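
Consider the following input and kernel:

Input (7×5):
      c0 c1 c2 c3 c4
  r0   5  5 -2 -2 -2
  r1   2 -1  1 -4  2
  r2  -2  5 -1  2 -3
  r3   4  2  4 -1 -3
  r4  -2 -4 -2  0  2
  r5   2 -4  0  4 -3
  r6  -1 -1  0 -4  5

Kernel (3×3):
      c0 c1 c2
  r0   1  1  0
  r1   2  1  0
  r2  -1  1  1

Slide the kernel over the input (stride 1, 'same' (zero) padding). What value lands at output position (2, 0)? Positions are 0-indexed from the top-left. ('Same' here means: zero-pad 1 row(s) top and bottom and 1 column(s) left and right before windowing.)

6

The receptive field on the zero-padded input at this output position is [0 2 -1 / 0 -2 5 / 0 4 2]. Elementwise product with the kernel and sum: 0·1 + 2·1 + 0·2 + -2·1 + 0·-1 + 4·1 + 2·1.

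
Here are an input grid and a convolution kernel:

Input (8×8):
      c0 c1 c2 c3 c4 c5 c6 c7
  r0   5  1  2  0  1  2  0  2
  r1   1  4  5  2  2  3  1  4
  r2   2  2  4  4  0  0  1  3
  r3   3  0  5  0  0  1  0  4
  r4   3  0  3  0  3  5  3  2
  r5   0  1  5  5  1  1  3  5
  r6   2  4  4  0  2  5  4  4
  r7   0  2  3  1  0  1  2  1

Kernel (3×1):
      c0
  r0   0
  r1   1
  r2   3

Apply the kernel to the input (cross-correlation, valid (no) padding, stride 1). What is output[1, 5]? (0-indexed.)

3

The receptive field on the input at this output position is [3 / 0 / 1]. Elementwise product with the kernel and sum: 0·1 + 1·3.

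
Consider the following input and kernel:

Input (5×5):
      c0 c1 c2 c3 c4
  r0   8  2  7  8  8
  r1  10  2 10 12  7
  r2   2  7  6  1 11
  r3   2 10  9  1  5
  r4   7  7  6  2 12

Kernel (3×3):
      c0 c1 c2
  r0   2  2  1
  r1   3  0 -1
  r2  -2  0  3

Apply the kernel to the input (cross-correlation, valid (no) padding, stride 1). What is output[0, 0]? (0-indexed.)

The receptive field on the input at this output position is [8 2 7 / 10 2 10 / 2 7 6]. Elementwise product with the kernel and sum: 8·2 + 2·2 + 7·1 + 10·3 + 10·-1 + 2·-2 + 6·3.

61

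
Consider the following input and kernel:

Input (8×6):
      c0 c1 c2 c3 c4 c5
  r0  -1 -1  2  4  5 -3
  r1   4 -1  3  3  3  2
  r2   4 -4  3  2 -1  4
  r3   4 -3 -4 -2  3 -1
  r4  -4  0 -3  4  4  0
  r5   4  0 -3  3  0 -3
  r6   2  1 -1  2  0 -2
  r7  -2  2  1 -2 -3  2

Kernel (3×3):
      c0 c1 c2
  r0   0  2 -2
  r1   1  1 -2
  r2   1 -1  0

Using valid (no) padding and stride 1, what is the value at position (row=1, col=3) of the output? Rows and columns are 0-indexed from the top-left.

-10

The receptive field on the input at this output position is [3 3 2 / 2 -1 4 / -2 3 -1]. Elementwise product with the kernel and sum: 3·2 + 2·-2 + 2·1 + -1·1 + 4·-2 + -2·1 + 3·-1.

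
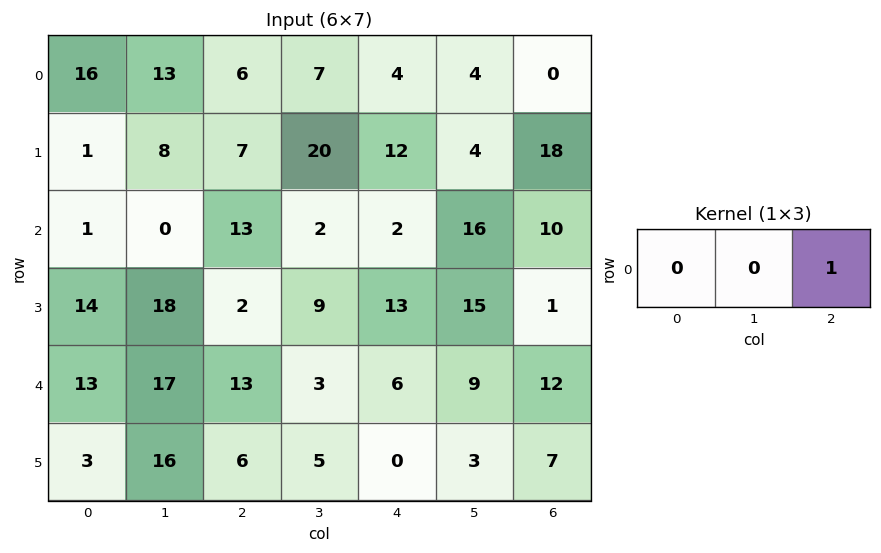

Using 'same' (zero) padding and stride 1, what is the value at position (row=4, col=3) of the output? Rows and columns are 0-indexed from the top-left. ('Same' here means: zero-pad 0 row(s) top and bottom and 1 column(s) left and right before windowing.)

The receptive field on the zero-padded input at this output position is [13 3 6]. Elementwise product with the kernel and sum: 6·1.

6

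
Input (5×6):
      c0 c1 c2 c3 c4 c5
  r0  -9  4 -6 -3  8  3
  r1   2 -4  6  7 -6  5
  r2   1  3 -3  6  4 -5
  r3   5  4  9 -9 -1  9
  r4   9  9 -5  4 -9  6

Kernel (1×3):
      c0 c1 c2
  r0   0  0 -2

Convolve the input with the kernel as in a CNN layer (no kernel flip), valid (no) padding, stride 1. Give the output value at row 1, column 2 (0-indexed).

The receptive field on the input at this output position is [6 7 -6]. Elementwise product with the kernel and sum: -6·-2.

12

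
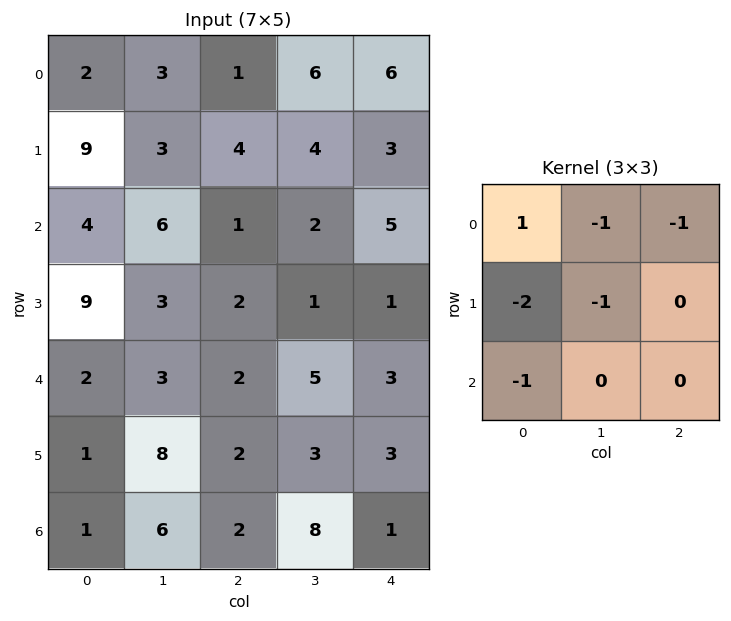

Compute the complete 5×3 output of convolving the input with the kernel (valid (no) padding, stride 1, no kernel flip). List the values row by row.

-27 -20 -24
-21 -21 -9
-26 -8 -13
-4 -16 -11
-14 -28 -15

Output[0,0]: The receptive field on the input at this output position is [2 3 1 / 9 3 4 / 4 6 1]. Elementwise product with the kernel and sum: 2·1 + 3·-1 + 1·-1 + 9·-2 + 3·-1 + 4·-1.
Output[0,1]: The receptive field on the input at this output position is [3 1 6 / 3 4 4 / 6 1 2]. Elementwise product with the kernel and sum: 3·1 + 1·-1 + 6·-1 + 3·-2 + 4·-1 + 6·-1.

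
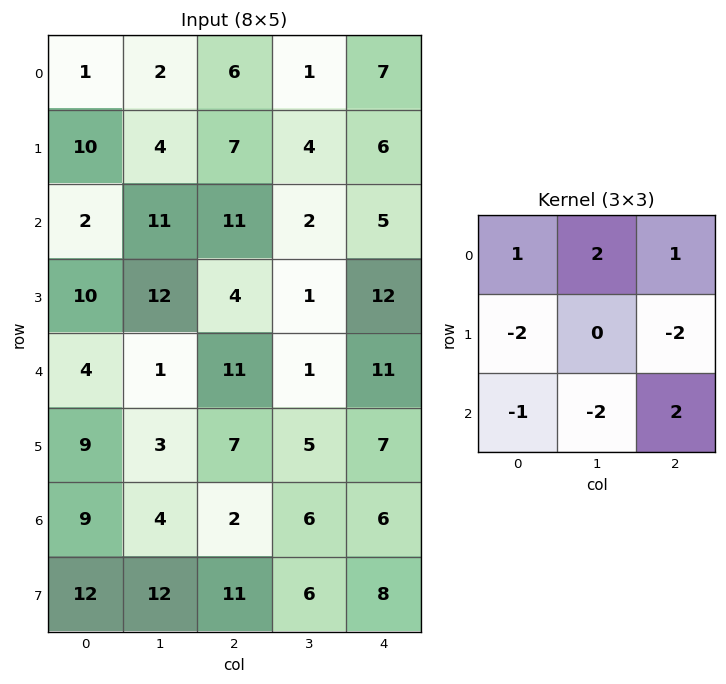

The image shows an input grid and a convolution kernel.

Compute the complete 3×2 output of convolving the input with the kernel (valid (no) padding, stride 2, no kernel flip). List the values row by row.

-25 -16
23 -3
-28 -6

Output[0,0]: The receptive field on the input at this output position is [1 2 6 / 10 4 7 / 2 11 11]. Elementwise product with the kernel and sum: 1·1 + 2·2 + 6·1 + 10·-2 + 7·-2 + 2·-1 + 11·-2 + 11·2.
Output[0,1]: The receptive field on the input at this output position is [6 1 7 / 7 4 6 / 11 2 5]. Elementwise product with the kernel and sum: 6·1 + 1·2 + 7·1 + 7·-2 + 6·-2 + 11·-1 + 2·-2 + 5·2.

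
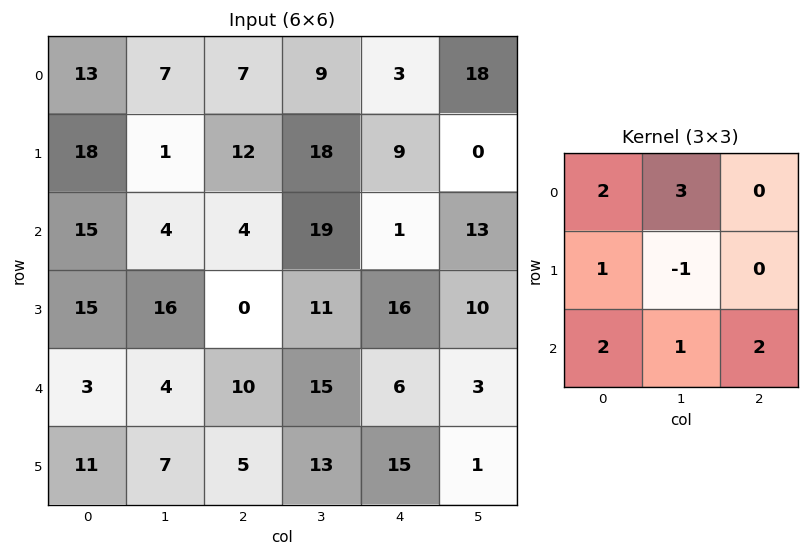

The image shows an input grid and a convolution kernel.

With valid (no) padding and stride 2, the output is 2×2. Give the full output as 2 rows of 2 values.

Output[0,0]: The receptive field on the input at this output position is [13 7 7 / 18 1 12 / 15 4 4]. Elementwise product with the kernel and sum: 13·2 + 7·3 + 18·1 + 1·-1 + 15·2 + 4·1 + 4·2.
Output[0,1]: The receptive field on the input at this output position is [7 9 3 / 12 18 9 / 4 19 1]. Elementwise product with the kernel and sum: 7·2 + 9·3 + 12·1 + 18·-1 + 4·2 + 19·1 + 1·2.

106 64
71 101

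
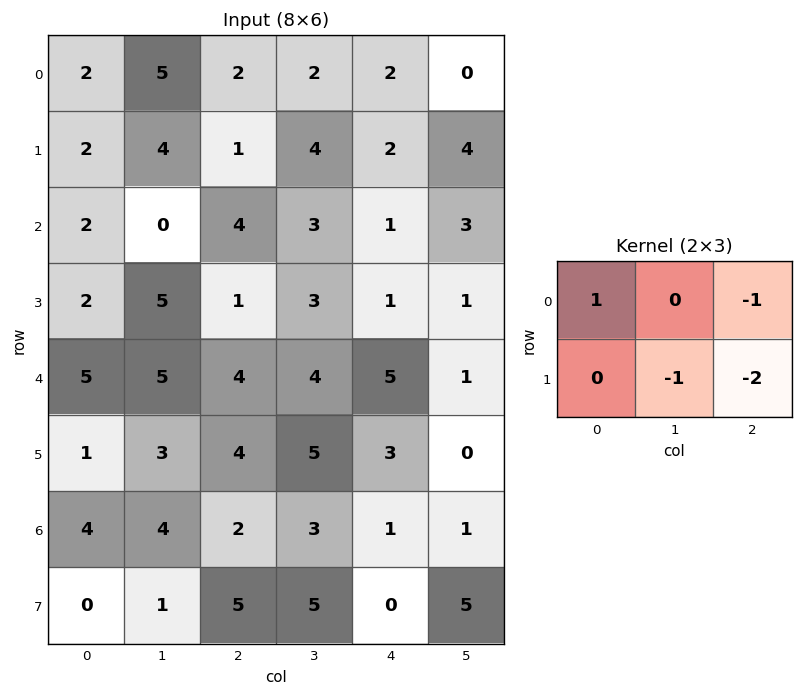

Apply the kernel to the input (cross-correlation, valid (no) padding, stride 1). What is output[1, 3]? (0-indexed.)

-7

The receptive field on the input at this output position is [4 2 4 / 3 1 3]. Elementwise product with the kernel and sum: 4·1 + 4·-1 + 1·-1 + 3·-2.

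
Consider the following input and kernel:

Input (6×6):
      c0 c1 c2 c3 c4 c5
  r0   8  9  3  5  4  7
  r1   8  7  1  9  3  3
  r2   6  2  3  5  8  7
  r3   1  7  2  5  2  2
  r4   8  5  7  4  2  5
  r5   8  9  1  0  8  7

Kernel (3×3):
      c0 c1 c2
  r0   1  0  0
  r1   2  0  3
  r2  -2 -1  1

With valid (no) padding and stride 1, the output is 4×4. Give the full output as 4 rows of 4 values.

16 48 11 21
22 15 24 30
0 18 -3 16
14 10 28 27

Output[0,0]: The receptive field on the input at this output position is [8 9 3 / 8 7 1 / 6 2 3]. Elementwise product with the kernel and sum: 8·1 + 8·2 + 1·3 + 6·-2 + 2·-1 + 3·1.
Output[0,1]: The receptive field on the input at this output position is [9 3 5 / 7 1 9 / 2 3 5]. Elementwise product with the kernel and sum: 9·1 + 7·2 + 9·3 + 2·-2 + 3·-1 + 5·1.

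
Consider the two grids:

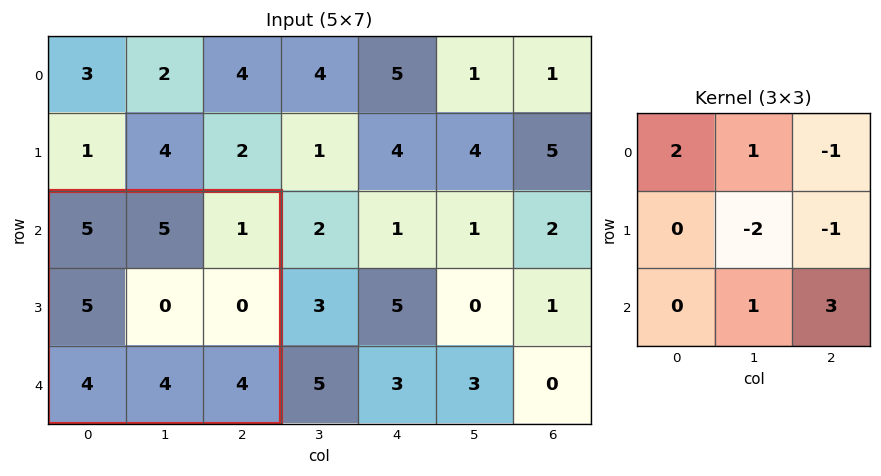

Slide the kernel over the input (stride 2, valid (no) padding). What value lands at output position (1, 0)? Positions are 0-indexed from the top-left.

30

The receptive field on the input at this output position is [5 5 1 / 5 0 0 / 4 4 4]. Elementwise product with the kernel and sum: 5·2 + 5·1 + 1·-1 + 0·-2 + 0·-1 + 4·1 + 4·3.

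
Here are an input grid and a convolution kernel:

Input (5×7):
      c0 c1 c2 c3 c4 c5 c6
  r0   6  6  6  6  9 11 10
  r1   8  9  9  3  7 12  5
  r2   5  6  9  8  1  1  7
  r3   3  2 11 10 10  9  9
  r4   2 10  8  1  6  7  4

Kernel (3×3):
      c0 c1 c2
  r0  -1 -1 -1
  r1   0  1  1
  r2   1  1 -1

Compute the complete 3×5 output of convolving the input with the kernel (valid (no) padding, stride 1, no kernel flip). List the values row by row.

Output[0,0]: The receptive field on the input at this output position is [6 6 6 / 8 9 9 / 5 6 9]. Elementwise product with the kernel and sum: 6·-1 + 6·-1 + 6·-1 + 9·1 + 9·1 + 5·1 + 6·1 + 9·-1.
Output[0,1]: The receptive field on the input at this output position is [6 6 6 / 9 9 3 / 6 9 8]. Elementwise product with the kernel and sum: 6·-1 + 6·-1 + 6·-1 + 9·1 + 3·1 + 6·1 + 9·1 + 8·-1.

2 1 5 1 -18
-17 -1 1 -9 -6
-3 15 5 9 18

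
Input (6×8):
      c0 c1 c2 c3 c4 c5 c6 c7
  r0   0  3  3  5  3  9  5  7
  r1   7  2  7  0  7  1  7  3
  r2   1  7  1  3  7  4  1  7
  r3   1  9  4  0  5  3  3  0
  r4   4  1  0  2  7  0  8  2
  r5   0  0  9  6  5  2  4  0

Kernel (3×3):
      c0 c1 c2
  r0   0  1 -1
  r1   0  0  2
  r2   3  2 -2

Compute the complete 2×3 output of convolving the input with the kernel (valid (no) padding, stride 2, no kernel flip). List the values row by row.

29 11 45
28 -4 14

Output[0,0]: The receptive field on the input at this output position is [0 3 3 / 7 2 7 / 1 7 1]. Elementwise product with the kernel and sum: 3·1 + 3·-1 + 7·2 + 1·3 + 7·2 + 1·-2.
Output[0,1]: The receptive field on the input at this output position is [3 5 3 / 7 0 7 / 1 3 7]. Elementwise product with the kernel and sum: 5·1 + 3·-1 + 7·2 + 1·3 + 3·2 + 7·-2.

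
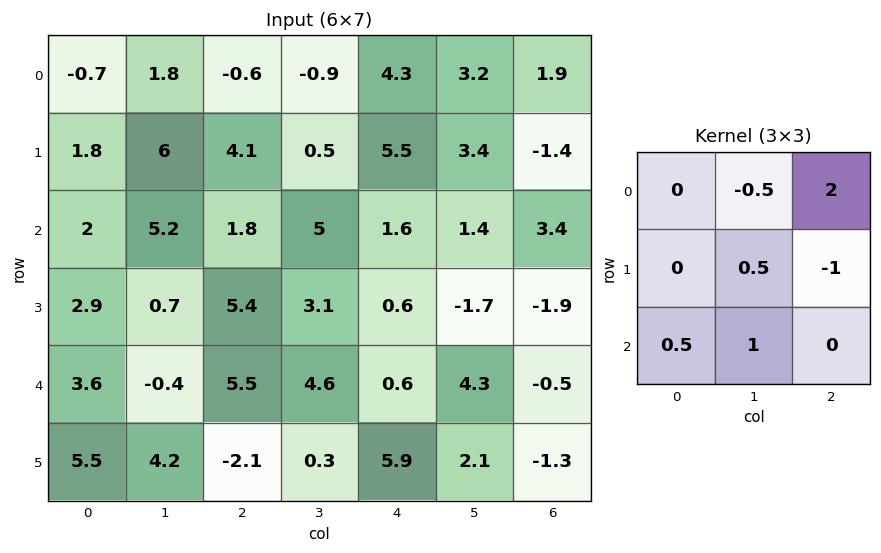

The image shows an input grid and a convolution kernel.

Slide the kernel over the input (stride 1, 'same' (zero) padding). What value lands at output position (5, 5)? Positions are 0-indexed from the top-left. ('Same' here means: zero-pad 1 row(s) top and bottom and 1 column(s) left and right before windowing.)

The receptive field on the zero-padded input at this output position is [0.6 4.3 -0.5 / 5.9 2.1 -1.3 / 0 0 0]. Elementwise product with the kernel and sum: 4.3·-0.5 + -0.5·2 + 2.1·0.5 + -1.3·-1 + 0·0.5 + 0·1.

-0.8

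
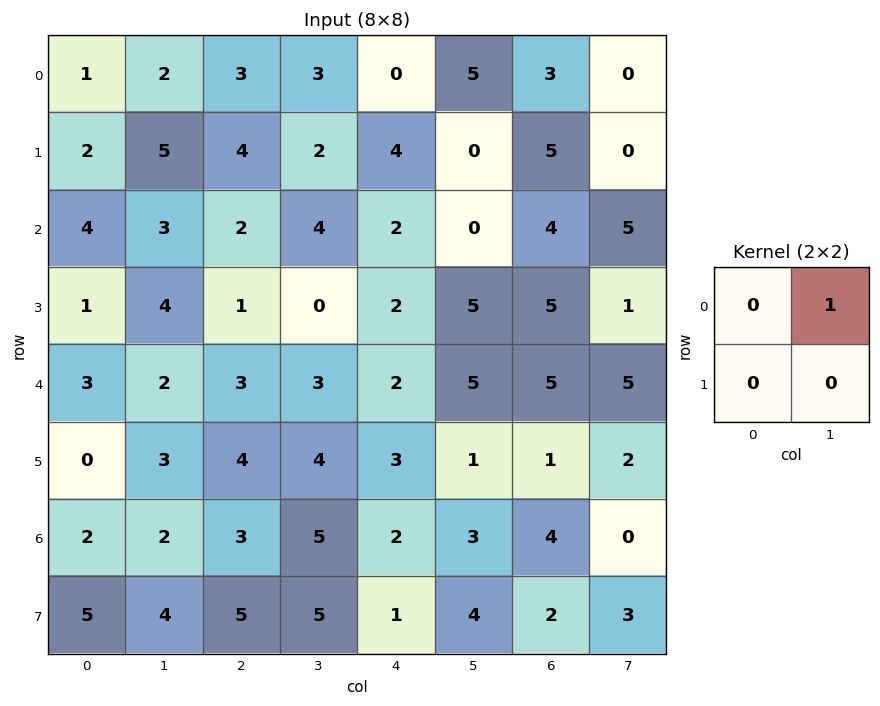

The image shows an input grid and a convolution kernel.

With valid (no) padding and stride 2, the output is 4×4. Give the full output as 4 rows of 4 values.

2 3 5 0
3 4 0 5
2 3 5 5
2 5 3 0

Output[0,0]: The receptive field on the input at this output position is [1 2 / 2 5]. Elementwise product with the kernel and sum: 2·1.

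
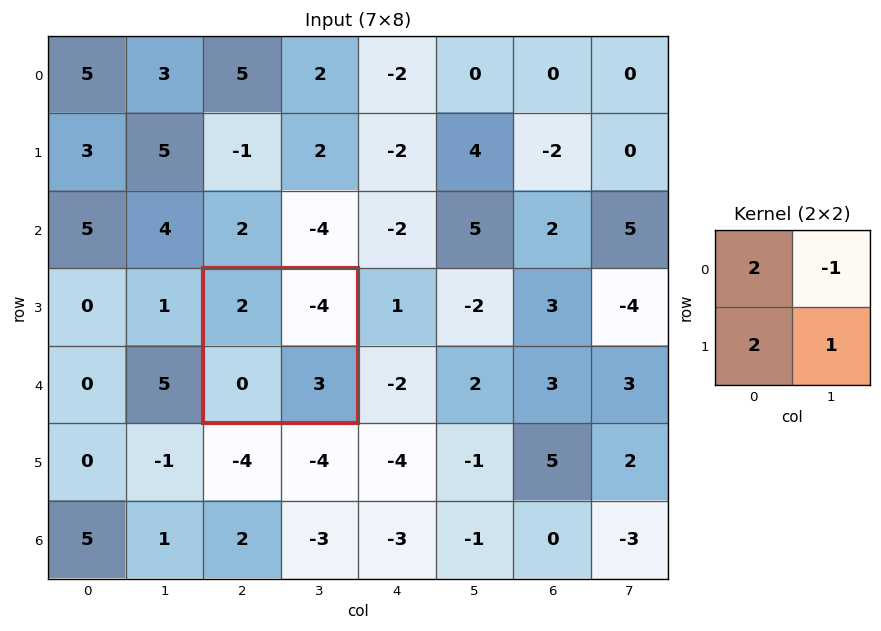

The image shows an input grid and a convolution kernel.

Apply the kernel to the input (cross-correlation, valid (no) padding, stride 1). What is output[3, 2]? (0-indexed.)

11

The receptive field on the input at this output position is [2 -4 / 0 3]. Elementwise product with the kernel and sum: 2·2 + -4·-1 + 0·2 + 3·1.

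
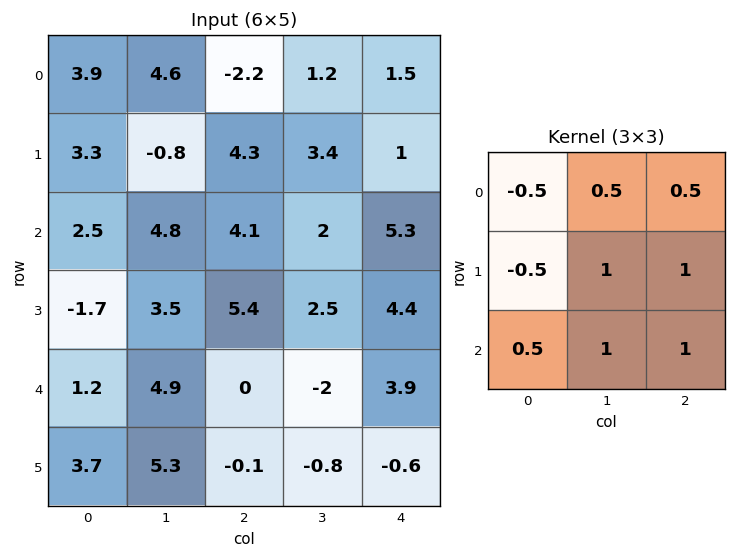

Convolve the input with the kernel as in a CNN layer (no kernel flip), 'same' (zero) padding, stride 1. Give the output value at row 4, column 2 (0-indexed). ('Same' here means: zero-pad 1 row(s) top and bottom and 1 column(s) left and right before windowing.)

The receptive field on the zero-padded input at this output position is [3.5 5.4 2.5 / 4.9 0 -2 / 5.3 -0.1 -0.8]. Elementwise product with the kernel and sum: 3.5·-0.5 + 5.4·0.5 + 2.5·0.5 + 4.9·-0.5 + 0·1 + -2·1 + 5.3·0.5 + -0.1·1 + -0.8·1.

-0.5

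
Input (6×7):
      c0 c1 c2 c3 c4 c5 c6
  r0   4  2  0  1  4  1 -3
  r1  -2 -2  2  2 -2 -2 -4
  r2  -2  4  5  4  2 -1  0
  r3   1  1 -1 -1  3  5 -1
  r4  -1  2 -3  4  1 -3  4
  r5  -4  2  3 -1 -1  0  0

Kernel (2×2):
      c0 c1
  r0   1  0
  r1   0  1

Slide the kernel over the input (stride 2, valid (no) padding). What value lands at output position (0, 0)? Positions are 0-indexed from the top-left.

2

The receptive field on the input at this output position is [4 2 / -2 -2]. Elementwise product with the kernel and sum: 4·1 + -2·1.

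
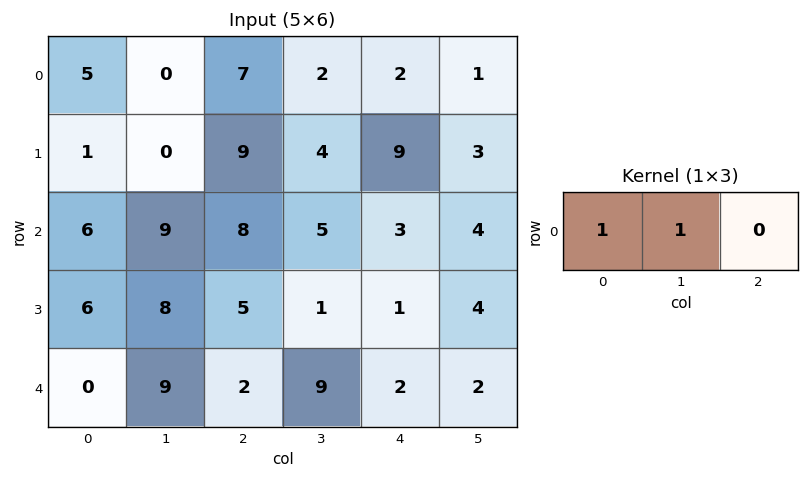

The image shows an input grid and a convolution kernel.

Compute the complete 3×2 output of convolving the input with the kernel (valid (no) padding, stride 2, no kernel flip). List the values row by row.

Output[0,0]: The receptive field on the input at this output position is [5 0 7]. Elementwise product with the kernel and sum: 5·1 + 0·1.
Output[0,1]: The receptive field on the input at this output position is [7 2 2]. Elementwise product with the kernel and sum: 7·1 + 2·1.

5 9
15 13
9 11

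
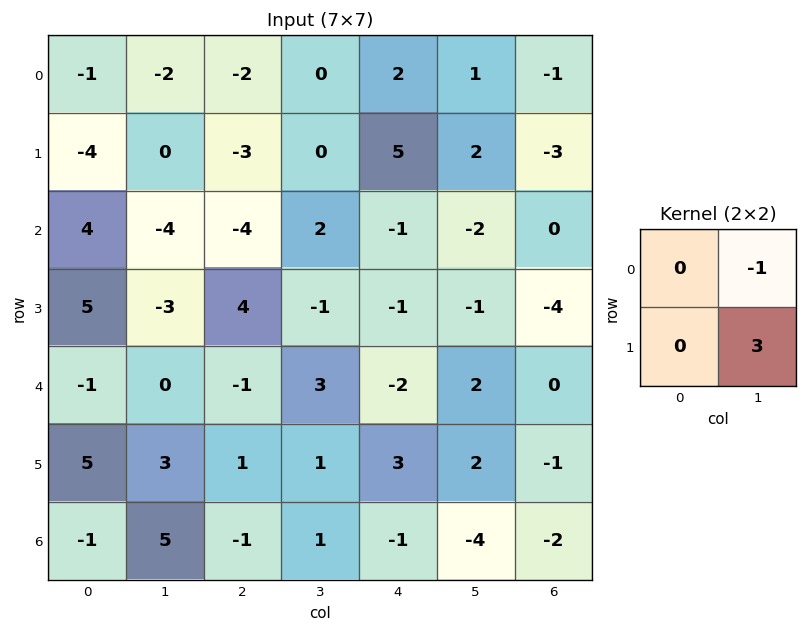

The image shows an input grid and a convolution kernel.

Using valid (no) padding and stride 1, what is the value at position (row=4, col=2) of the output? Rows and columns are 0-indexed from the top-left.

0

The receptive field on the input at this output position is [-1 3 / 1 1]. Elementwise product with the kernel and sum: 3·-1 + 1·3.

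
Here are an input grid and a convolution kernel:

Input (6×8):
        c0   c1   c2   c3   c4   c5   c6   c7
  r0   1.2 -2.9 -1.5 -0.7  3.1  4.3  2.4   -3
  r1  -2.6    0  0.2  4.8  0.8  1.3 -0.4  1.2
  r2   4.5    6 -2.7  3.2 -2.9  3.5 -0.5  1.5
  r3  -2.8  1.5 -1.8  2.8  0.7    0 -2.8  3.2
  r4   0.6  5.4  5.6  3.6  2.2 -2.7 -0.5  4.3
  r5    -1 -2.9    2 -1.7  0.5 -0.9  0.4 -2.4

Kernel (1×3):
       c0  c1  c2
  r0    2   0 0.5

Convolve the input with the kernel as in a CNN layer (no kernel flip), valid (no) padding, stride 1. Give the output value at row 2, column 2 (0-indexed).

-6.85

The receptive field on the input at this output position is [-2.7 3.2 -2.9]. Elementwise product with the kernel and sum: -2.7·2 + -2.9·0.5.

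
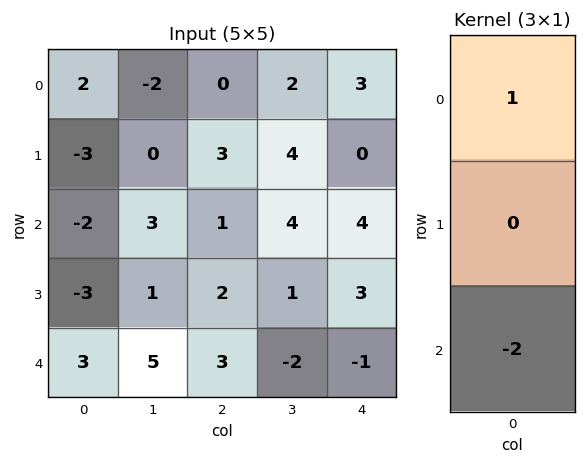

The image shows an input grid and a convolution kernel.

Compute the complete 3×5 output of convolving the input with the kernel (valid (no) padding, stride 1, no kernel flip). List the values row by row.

Output[0,0]: The receptive field on the input at this output position is [2 / -3 / -2]. Elementwise product with the kernel and sum: 2·1 + -2·-2.

6 -8 -2 -6 -5
3 -2 -1 2 -6
-8 -7 -5 8 6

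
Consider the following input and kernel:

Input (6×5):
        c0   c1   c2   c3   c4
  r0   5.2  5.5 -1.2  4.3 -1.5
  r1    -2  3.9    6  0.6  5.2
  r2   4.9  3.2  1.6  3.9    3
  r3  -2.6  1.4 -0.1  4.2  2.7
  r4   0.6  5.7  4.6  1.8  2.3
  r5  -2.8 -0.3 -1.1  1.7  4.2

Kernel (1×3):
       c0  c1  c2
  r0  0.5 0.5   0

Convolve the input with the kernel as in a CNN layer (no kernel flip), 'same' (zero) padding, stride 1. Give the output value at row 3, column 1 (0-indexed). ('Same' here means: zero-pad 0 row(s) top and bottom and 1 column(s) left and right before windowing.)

-0.6

The receptive field on the zero-padded input at this output position is [-2.6 1.4 -0.1]. Elementwise product with the kernel and sum: -2.6·0.5 + 1.4·0.5.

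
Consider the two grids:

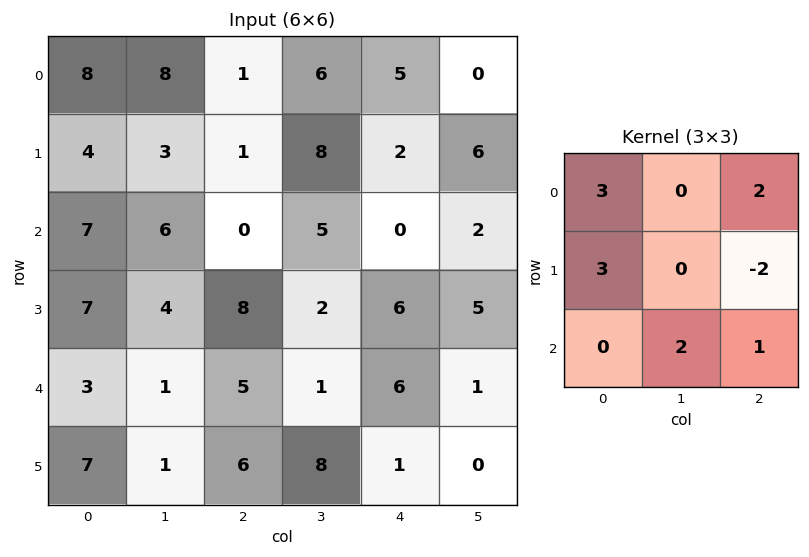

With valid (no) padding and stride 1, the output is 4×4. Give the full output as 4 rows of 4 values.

Output[0,0]: The receptive field on the input at this output position is [8 8 1 / 4 3 1 / 7 6 0]. Elementwise product with the kernel and sum: 8·3 + 1·2 + 4·3 + 1·-2 + 6·2 + 0·1.
Output[0,1]: The receptive field on the input at this output position is [8 1 6 / 3 1 8 / 6 0 5]. Elementwise product with the kernel and sum: 8·3 + 6·2 + 3·3 + 8·-2 + 0·2 + 5·1.

48 34 22 32
51 51 17 64
33 47 20 28
44 37 56 19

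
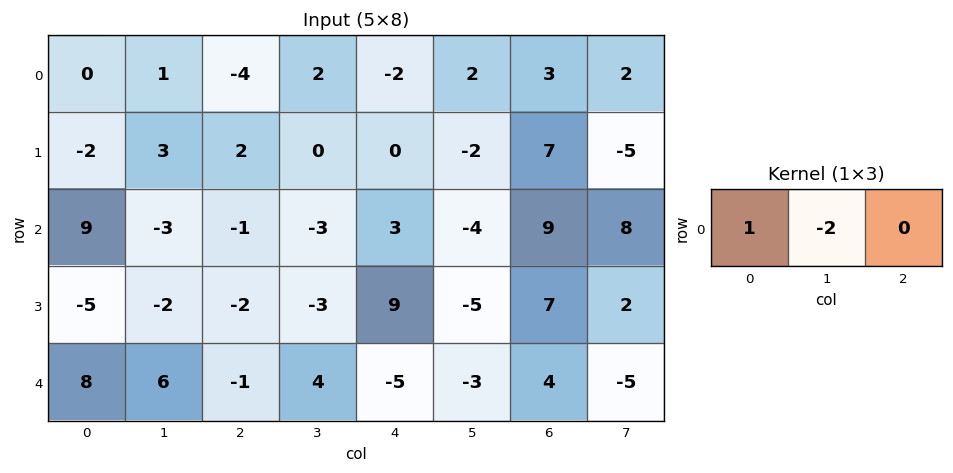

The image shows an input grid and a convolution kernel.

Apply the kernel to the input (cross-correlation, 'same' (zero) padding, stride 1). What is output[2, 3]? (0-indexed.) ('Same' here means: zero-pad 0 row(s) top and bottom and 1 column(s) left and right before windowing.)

The receptive field on the zero-padded input at this output position is [-1 -3 3]. Elementwise product with the kernel and sum: -1·1 + -3·-2.

5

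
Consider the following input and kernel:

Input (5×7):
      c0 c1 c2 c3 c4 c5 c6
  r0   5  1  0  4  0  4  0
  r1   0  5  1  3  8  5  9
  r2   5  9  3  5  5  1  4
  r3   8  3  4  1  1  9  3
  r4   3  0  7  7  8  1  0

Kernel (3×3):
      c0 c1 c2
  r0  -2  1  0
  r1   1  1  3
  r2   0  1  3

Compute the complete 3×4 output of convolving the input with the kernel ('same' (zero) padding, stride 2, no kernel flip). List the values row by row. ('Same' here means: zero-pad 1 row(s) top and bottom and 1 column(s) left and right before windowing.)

23 23 39 13
49 25 43 7
11 26 17 -14

Output[0,0]: The receptive field on the zero-padded input at this output position is [0 0 0 / 0 5 1 / 0 0 5]. Elementwise product with the kernel and sum: 0·-2 + 0·1 + 0·1 + 5·1 + 1·3 + 0·1 + 5·3.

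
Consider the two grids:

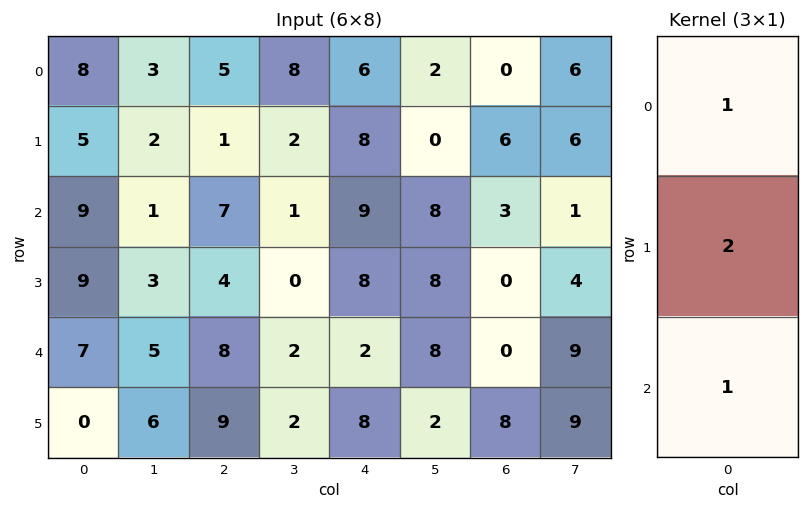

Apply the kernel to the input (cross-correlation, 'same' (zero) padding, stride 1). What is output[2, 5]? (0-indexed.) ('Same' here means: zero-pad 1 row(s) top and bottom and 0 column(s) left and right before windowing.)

24

The receptive field on the zero-padded input at this output position is [0 / 8 / 8]. Elementwise product with the kernel and sum: 0·1 + 8·2 + 8·1.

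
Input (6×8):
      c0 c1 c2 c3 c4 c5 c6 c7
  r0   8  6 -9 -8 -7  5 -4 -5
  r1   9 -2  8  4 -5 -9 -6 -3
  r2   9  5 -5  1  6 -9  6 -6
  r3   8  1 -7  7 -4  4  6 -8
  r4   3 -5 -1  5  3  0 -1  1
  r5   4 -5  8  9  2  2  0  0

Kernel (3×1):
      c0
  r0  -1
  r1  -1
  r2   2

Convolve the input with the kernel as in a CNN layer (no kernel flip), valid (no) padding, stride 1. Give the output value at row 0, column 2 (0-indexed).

The receptive field on the input at this output position is [-9 / 8 / -5]. Elementwise product with the kernel and sum: -9·-1 + 8·-1 + -5·2.

-9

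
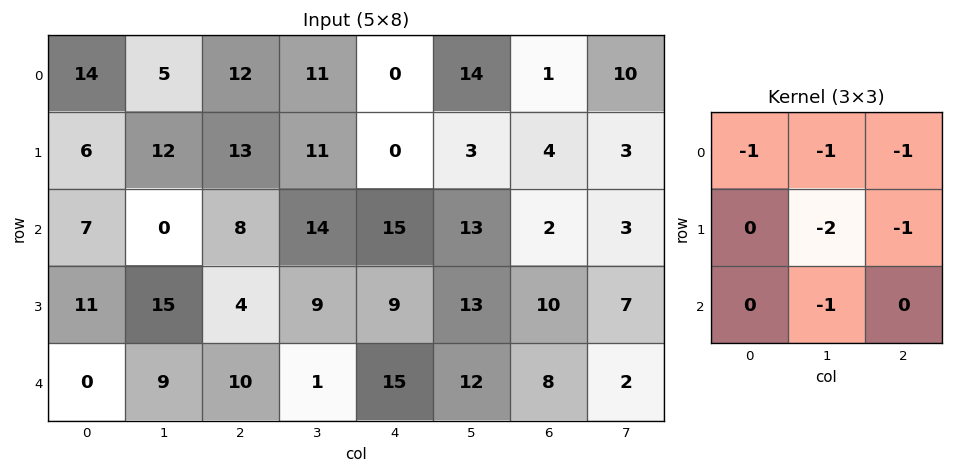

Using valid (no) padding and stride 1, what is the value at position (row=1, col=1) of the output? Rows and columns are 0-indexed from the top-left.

-70

The receptive field on the input at this output position is [12 13 11 / 0 8 14 / 15 4 9]. Elementwise product with the kernel and sum: 12·-1 + 13·-1 + 11·-1 + 8·-2 + 14·-1 + 4·-1.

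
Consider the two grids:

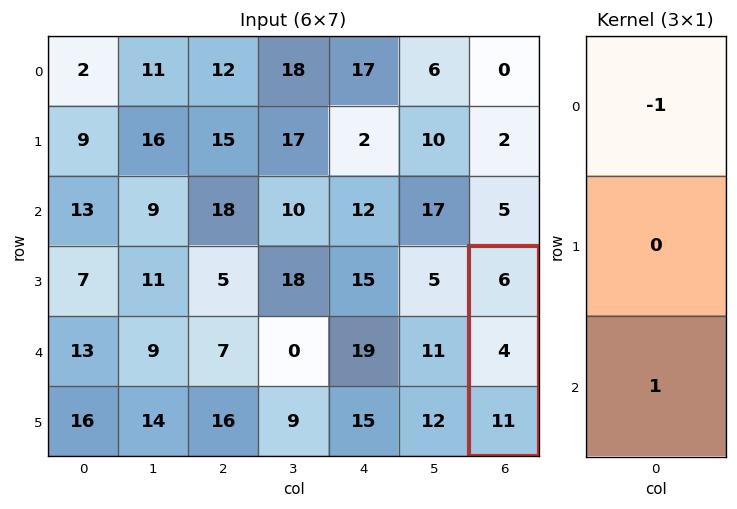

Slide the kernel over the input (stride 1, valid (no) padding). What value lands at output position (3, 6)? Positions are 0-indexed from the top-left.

5

The receptive field on the input at this output position is [6 / 4 / 11]. Elementwise product with the kernel and sum: 6·-1 + 11·1.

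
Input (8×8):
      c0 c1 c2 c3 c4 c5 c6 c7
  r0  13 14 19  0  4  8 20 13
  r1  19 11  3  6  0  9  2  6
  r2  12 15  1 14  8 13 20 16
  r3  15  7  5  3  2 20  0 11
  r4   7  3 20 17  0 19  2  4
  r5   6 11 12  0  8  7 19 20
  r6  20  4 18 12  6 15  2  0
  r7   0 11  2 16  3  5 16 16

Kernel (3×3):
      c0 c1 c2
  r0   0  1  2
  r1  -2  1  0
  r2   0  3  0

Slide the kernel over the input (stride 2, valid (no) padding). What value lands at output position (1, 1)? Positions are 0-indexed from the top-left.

74

The receptive field on the input at this output position is [1 14 8 / 5 3 2 / 20 17 0]. Elementwise product with the kernel and sum: 14·1 + 8·2 + 5·-2 + 3·1 + 17·3.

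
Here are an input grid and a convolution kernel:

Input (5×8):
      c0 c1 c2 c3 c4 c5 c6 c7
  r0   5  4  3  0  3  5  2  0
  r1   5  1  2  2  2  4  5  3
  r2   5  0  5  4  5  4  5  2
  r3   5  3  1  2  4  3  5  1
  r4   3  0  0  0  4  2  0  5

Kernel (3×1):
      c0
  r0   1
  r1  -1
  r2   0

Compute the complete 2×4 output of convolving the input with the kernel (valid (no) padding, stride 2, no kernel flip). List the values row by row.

0 1 1 -3
0 4 1 0

Output[0,0]: The receptive field on the input at this output position is [5 / 5 / 5]. Elementwise product with the kernel and sum: 5·1 + 5·-1.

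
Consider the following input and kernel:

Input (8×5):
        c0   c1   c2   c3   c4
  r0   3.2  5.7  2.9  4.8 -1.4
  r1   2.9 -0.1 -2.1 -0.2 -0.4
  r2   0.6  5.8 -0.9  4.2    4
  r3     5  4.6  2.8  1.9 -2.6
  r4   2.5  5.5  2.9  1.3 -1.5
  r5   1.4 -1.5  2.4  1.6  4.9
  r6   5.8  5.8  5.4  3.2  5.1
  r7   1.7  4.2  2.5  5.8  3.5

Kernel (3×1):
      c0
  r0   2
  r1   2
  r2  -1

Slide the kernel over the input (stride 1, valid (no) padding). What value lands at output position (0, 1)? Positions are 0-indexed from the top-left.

5.4

The receptive field on the input at this output position is [5.7 / -0.1 / 5.8]. Elementwise product with the kernel and sum: 5.7·2 + -0.1·2 + 5.8·-1.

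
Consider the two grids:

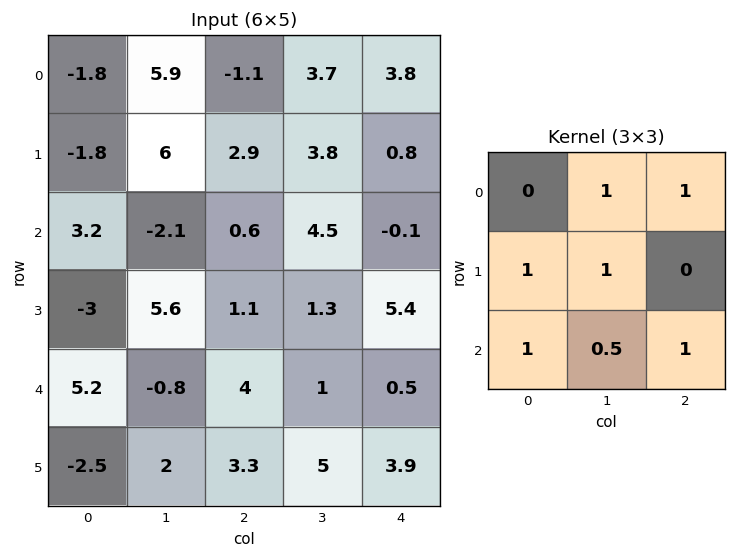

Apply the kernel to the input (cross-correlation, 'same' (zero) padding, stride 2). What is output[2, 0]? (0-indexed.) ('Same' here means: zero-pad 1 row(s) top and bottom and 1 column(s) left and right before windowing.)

8.55

The receptive field on the zero-padded input at this output position is [0 -3 5.6 / 0 5.2 -0.8 / 0 -2.5 2]. Elementwise product with the kernel and sum: -3·1 + 5.6·1 + 0·1 + 5.2·1 + 0·1 + -2.5·0.5 + 2·1.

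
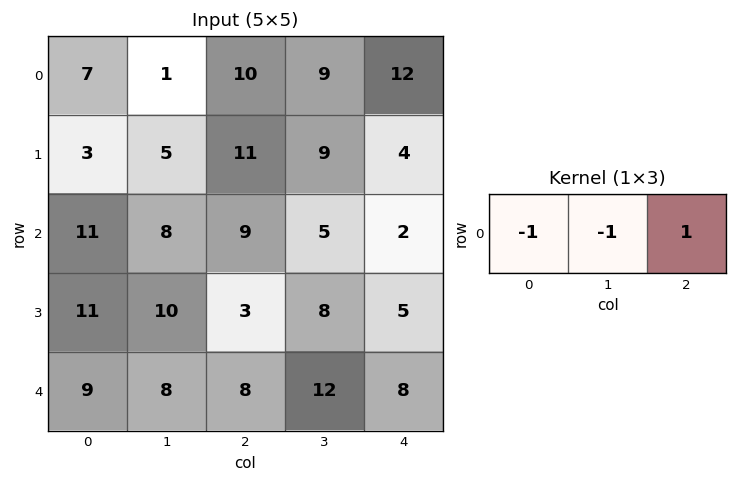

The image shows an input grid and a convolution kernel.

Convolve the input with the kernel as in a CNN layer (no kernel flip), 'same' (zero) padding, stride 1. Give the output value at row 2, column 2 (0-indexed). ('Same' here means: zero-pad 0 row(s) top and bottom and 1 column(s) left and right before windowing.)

The receptive field on the zero-padded input at this output position is [8 9 5]. Elementwise product with the kernel and sum: 8·-1 + 9·-1 + 5·1.

-12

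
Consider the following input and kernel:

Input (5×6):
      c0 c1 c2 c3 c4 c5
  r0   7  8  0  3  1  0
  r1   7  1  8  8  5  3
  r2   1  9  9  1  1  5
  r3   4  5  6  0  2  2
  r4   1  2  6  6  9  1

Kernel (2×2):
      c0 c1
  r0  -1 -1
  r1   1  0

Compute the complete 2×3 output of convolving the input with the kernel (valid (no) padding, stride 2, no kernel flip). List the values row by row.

Output[0,0]: The receptive field on the input at this output position is [7 8 / 7 1]. Elementwise product with the kernel and sum: 7·-1 + 8·-1 + 7·1.

-8 5 4
-6 -4 -4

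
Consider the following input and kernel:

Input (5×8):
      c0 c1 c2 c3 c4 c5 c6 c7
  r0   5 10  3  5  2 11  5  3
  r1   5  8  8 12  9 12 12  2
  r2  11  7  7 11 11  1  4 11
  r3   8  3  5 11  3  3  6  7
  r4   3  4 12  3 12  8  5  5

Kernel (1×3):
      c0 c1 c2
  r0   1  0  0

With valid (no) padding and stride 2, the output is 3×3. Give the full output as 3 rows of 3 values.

Output[0,0]: The receptive field on the input at this output position is [5 10 3]. Elementwise product with the kernel and sum: 5·1.

5 3 2
11 7 11
3 12 12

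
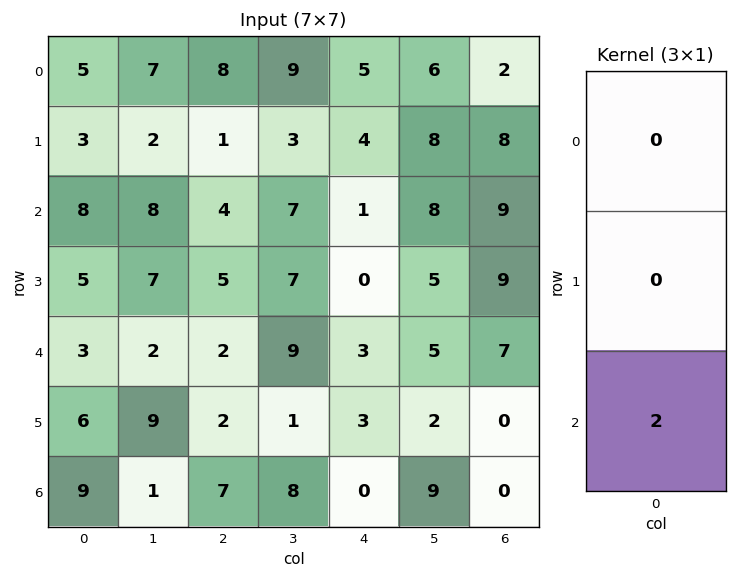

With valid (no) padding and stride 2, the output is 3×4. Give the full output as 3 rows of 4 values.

16 8 2 18
6 4 6 14
18 14 0 0

Output[0,0]: The receptive field on the input at this output position is [5 / 3 / 8]. Elementwise product with the kernel and sum: 8·2.
Output[0,1]: The receptive field on the input at this output position is [8 / 1 / 4]. Elementwise product with the kernel and sum: 4·2.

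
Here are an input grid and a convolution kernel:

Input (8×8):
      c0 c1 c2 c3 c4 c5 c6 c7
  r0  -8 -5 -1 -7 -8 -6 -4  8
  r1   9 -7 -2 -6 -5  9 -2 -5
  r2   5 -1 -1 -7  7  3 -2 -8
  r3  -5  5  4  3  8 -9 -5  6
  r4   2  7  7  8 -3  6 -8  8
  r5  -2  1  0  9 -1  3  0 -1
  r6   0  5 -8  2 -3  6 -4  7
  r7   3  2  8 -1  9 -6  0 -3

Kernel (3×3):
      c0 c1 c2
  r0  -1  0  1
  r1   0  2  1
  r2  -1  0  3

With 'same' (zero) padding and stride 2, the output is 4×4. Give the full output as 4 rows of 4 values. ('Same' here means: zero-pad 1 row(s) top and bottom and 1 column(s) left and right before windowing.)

-42 -20 11 -24
17 -4 2 1
19 46 -12 1
12 -11 -23 -8

Output[0,0]: The receptive field on the zero-padded input at this output position is [0 0 0 / 0 -8 -5 / 0 9 -7]. Elementwise product with the kernel and sum: 0·-1 + 0·1 + -8·2 + -5·1 + 0·-1 + -7·3.
Output[0,1]: The receptive field on the zero-padded input at this output position is [0 0 0 / -5 -1 -7 / -7 -2 -6]. Elementwise product with the kernel and sum: 0·-1 + 0·1 + -1·2 + -7·1 + -7·-1 + -6·3.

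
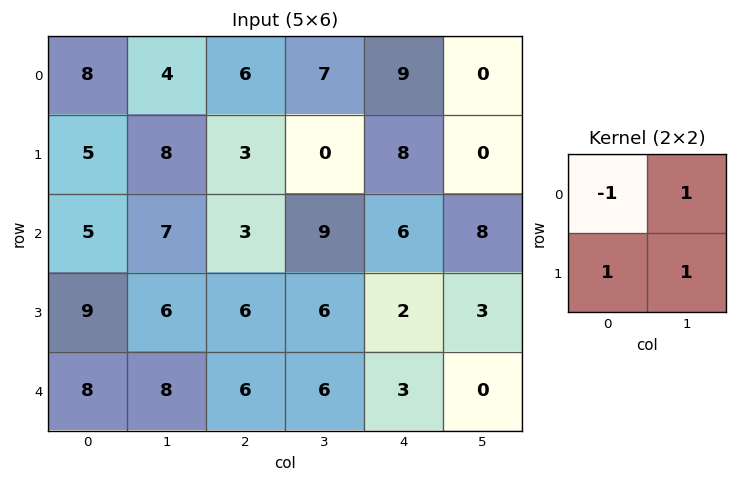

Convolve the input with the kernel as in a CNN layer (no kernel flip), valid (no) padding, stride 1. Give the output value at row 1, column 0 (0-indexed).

15

The receptive field on the input at this output position is [5 8 / 5 7]. Elementwise product with the kernel and sum: 5·-1 + 8·1 + 5·1 + 7·1.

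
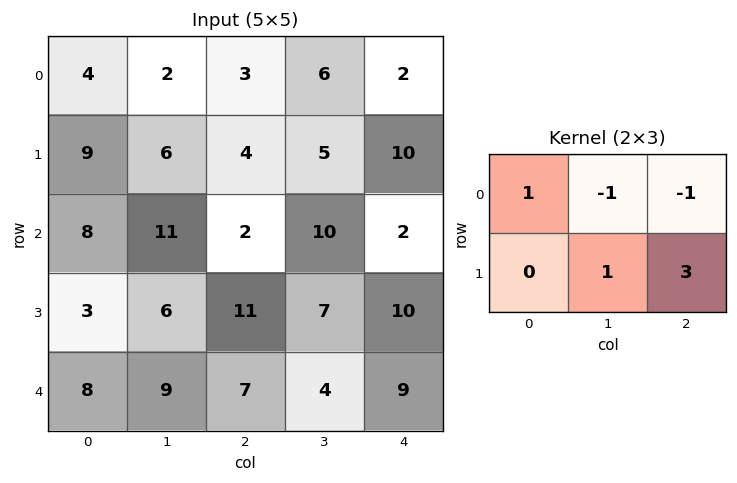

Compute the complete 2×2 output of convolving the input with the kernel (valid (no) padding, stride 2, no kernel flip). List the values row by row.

17 30
34 27

Output[0,0]: The receptive field on the input at this output position is [4 2 3 / 9 6 4]. Elementwise product with the kernel and sum: 4·1 + 2·-1 + 3·-1 + 6·1 + 4·3.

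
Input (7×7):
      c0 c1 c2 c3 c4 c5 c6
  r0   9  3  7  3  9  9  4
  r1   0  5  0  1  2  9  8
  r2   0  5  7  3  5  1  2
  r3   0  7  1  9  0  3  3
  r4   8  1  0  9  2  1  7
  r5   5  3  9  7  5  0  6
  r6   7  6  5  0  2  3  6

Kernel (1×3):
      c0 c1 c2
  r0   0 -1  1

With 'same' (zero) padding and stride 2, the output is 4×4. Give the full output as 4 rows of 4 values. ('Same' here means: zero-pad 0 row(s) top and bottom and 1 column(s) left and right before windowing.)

-6 -4 0 -4
5 -4 -4 -2
-7 9 -1 -7
-1 -5 1 -6

Output[0,0]: The receptive field on the zero-padded input at this output position is [0 9 3]. Elementwise product with the kernel and sum: 9·-1 + 3·1.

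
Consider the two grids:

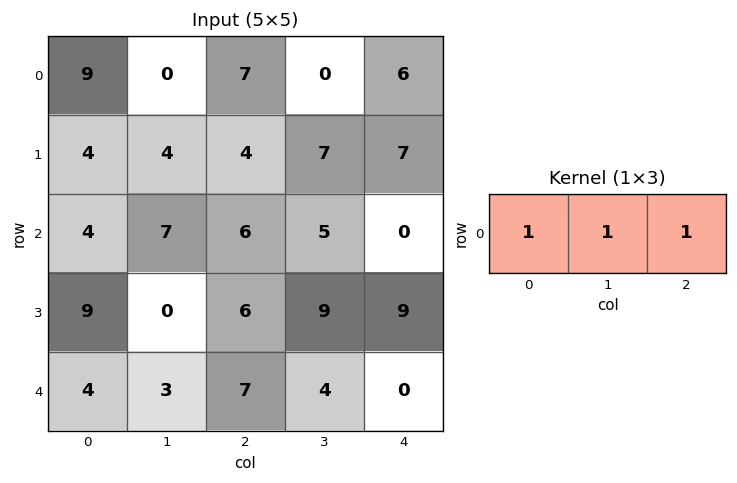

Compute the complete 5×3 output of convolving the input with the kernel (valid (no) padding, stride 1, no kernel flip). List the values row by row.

Output[0,0]: The receptive field on the input at this output position is [9 0 7]. Elementwise product with the kernel and sum: 9·1 + 0·1 + 7·1.

16 7 13
12 15 18
17 18 11
15 15 24
14 14 11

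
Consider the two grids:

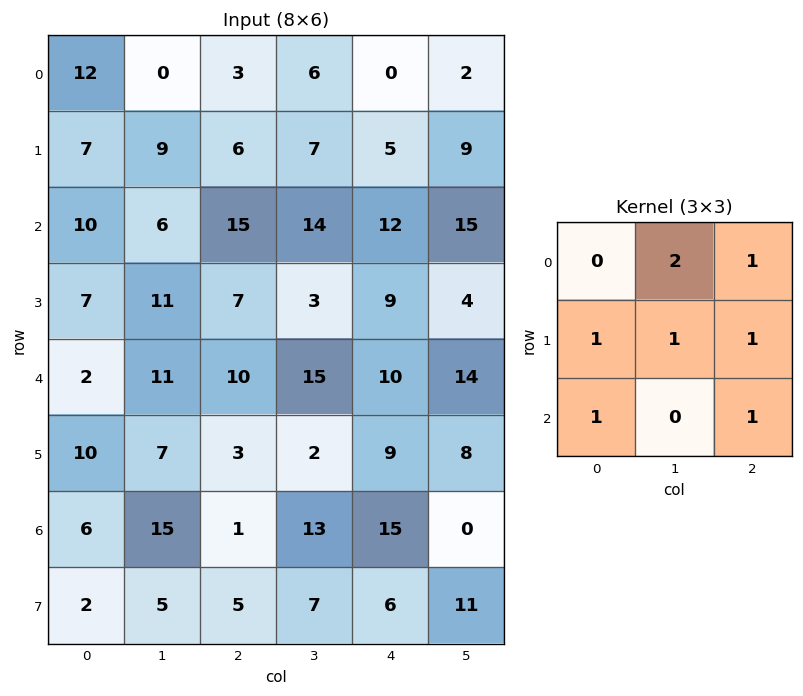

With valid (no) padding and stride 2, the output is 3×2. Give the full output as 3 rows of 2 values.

Output[0,0]: The receptive field on the input at this output position is [12 0 3 / 7 9 6 / 10 6 15]. Elementwise product with the kernel and sum: 0·2 + 3·1 + 7·1 + 9·1 + 6·1 + 10·1 + 15·1.
Output[0,1]: The receptive field on the input at this output position is [3 6 0 / 6 7 5 / 15 14 12]. Elementwise product with the kernel and sum: 6·2 + 0·1 + 6·1 + 7·1 + 5·1 + 15·1 + 12·1.

50 57
64 79
59 70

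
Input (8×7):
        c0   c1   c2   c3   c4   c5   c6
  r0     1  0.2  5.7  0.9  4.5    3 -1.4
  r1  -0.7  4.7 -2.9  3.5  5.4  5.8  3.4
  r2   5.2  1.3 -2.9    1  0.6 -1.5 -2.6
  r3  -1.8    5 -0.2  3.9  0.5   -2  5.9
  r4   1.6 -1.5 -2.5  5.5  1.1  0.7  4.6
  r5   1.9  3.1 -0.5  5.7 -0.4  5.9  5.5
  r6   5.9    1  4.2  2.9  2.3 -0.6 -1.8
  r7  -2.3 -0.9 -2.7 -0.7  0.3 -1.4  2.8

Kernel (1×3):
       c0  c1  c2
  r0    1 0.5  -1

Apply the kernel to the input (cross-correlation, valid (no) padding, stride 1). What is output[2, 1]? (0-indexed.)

The receptive field on the input at this output position is [1.3 -2.9 1]. Elementwise product with the kernel and sum: 1.3·1 + -2.9·0.5 + 1·-1.

-1.15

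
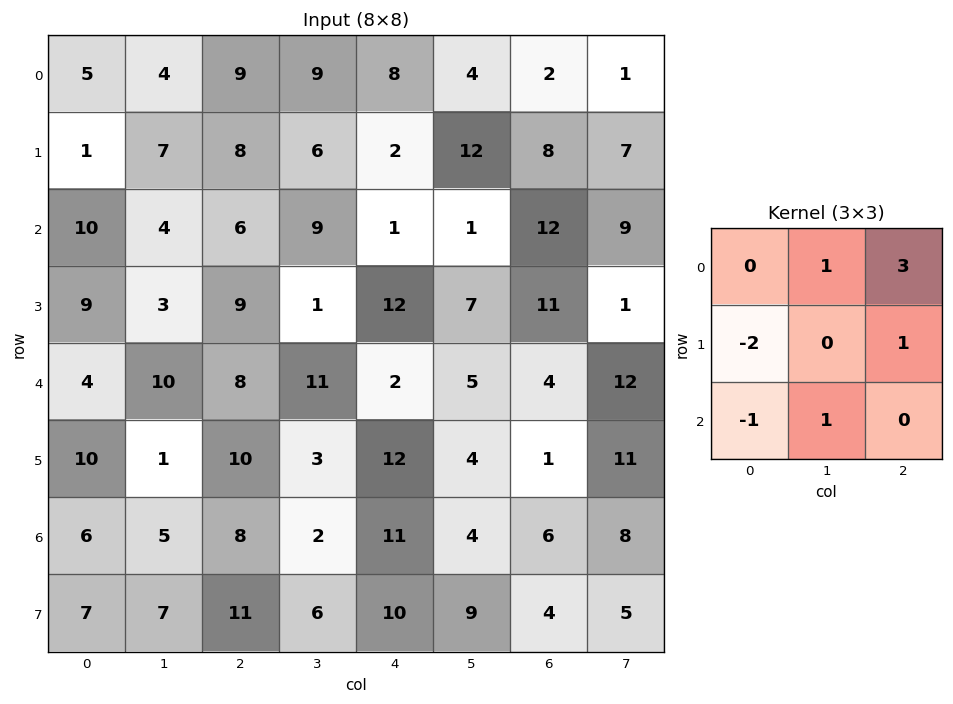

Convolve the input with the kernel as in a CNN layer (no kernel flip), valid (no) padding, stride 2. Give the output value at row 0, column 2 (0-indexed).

The receptive field on the input at this output position is [8 4 2 / 2 12 8 / 1 1 12]. Elementwise product with the kernel and sum: 4·1 + 2·3 + 2·-2 + 8·1 + 1·-1 + 1·1.

14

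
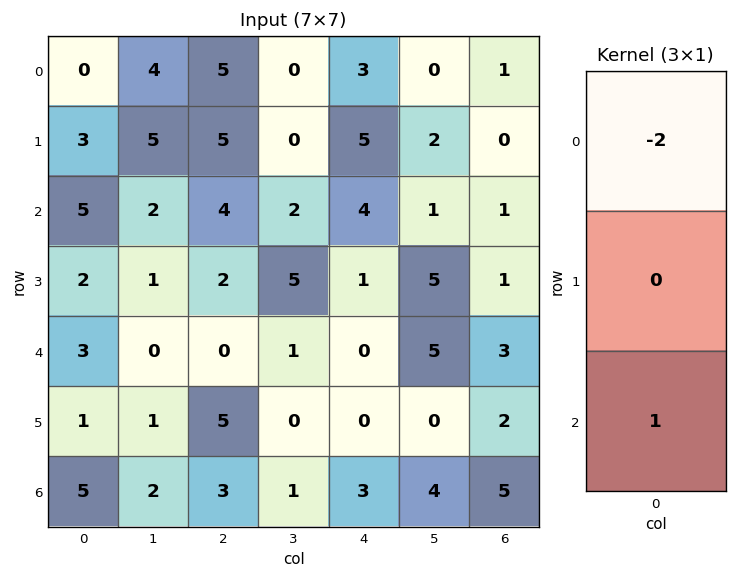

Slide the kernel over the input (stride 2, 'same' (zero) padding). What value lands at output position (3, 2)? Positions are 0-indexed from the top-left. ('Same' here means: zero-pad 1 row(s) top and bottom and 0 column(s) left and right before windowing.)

0

The receptive field on the zero-padded input at this output position is [0 / 3 / 0]. Elementwise product with the kernel and sum: 0·-2 + 0·1.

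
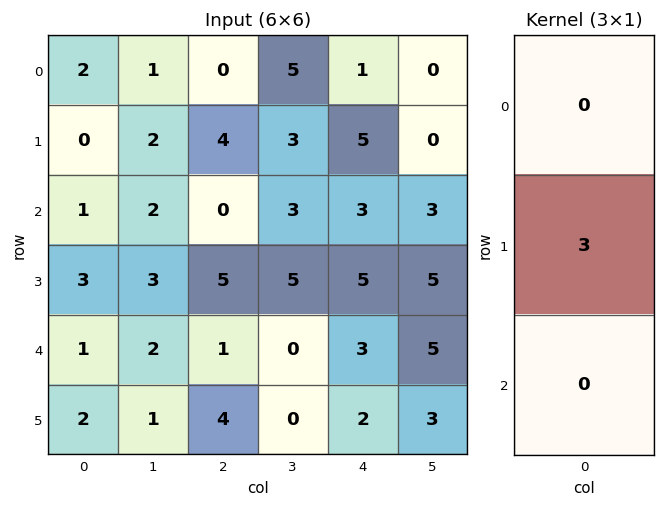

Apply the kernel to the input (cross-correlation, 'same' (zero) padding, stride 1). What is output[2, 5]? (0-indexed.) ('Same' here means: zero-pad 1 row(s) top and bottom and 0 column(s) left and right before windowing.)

The receptive field on the zero-padded input at this output position is [0 / 3 / 5]. Elementwise product with the kernel and sum: 3·3.

9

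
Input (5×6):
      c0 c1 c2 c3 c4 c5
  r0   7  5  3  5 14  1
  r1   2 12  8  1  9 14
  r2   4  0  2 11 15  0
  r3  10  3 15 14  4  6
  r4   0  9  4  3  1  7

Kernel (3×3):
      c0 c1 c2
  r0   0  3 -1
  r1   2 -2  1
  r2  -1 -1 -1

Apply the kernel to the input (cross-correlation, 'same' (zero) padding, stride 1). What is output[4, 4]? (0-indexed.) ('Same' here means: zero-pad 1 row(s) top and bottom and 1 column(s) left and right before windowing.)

17

The receptive field on the zero-padded input at this output position is [14 4 6 / 3 1 7 / 0 0 0]. Elementwise product with the kernel and sum: 4·3 + 6·-1 + 3·2 + 1·-2 + 7·1 + 0·-1 + 0·-1 + 0·-1.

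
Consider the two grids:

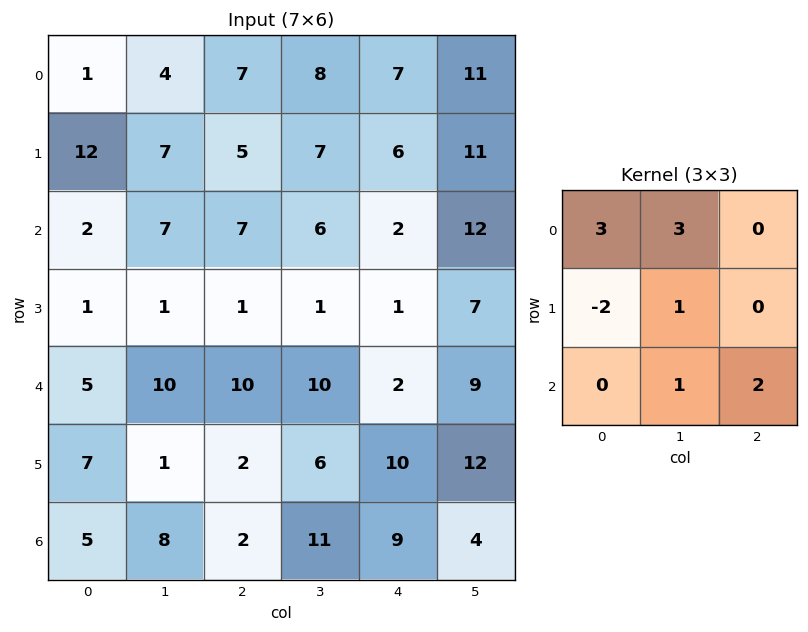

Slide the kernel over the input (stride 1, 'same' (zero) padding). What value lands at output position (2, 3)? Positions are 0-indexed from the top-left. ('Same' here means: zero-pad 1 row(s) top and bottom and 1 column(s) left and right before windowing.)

The receptive field on the zero-padded input at this output position is [5 7 6 / 7 6 2 / 1 1 1]. Elementwise product with the kernel and sum: 5·3 + 7·3 + 7·-2 + 6·1 + 1·1 + 1·2.

31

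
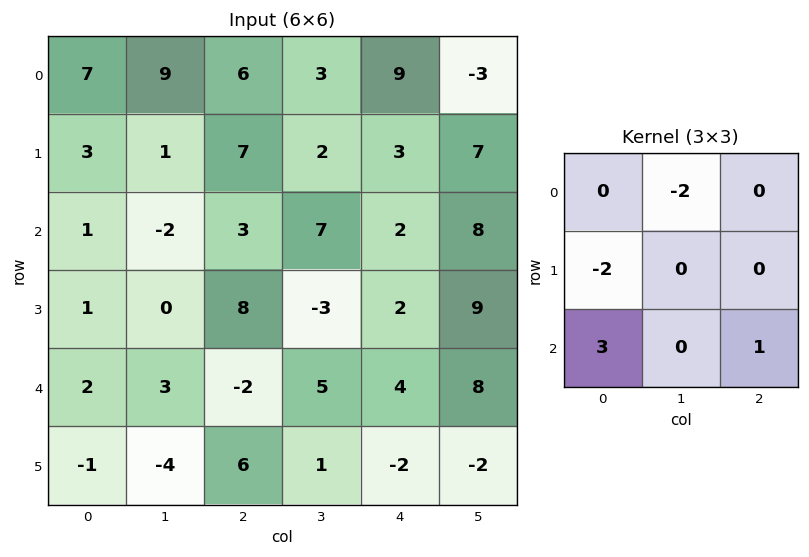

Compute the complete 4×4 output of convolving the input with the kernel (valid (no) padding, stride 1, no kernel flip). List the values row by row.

Output[0,0]: The receptive field on the input at this output position is [7 9 6 / 3 1 7 / 1 -2 3]. Elementwise product with the kernel and sum: 9·-2 + 3·-2 + 1·3 + 3·1.
Output[0,1]: The receptive field on the input at this output position is [9 6 3 / 1 7 2 / -2 3 7]. Elementwise product with the kernel and sum: 6·-2 + 1·-2 + -2·3 + 7·1.

-18 -13 -9 7
7 -13 16 -20
6 8 -32 25
-1 -33 26 -13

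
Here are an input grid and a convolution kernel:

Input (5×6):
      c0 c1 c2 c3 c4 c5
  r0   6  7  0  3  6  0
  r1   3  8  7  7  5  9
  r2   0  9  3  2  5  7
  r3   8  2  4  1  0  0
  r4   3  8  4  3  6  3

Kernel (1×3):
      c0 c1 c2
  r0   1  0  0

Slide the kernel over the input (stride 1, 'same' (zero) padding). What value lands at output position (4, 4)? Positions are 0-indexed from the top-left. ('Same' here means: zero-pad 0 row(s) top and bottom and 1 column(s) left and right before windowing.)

The receptive field on the zero-padded input at this output position is [3 6 3]. Elementwise product with the kernel and sum: 3·1.

3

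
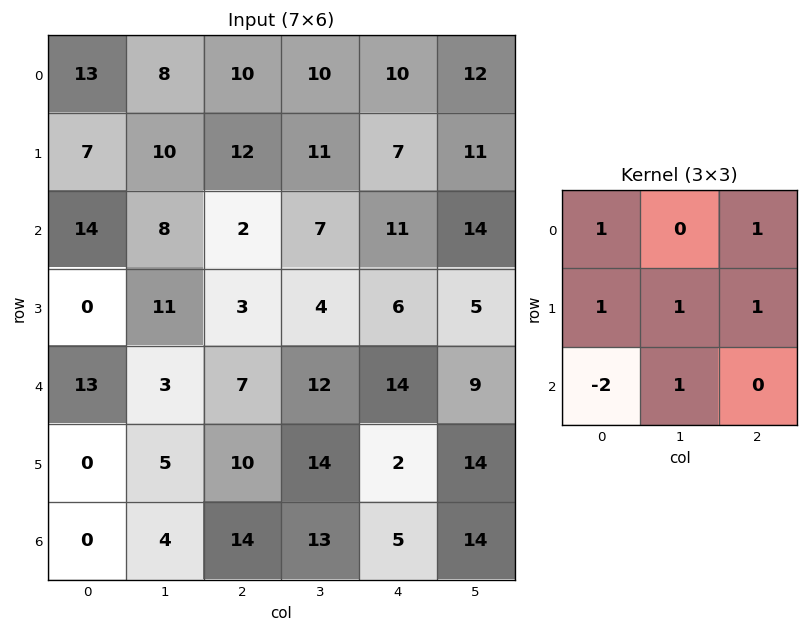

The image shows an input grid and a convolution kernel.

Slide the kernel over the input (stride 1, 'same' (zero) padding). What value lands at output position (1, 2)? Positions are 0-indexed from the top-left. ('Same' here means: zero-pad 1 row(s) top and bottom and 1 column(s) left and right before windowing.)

37

The receptive field on the zero-padded input at this output position is [8 10 10 / 10 12 11 / 8 2 7]. Elementwise product with the kernel and sum: 8·1 + 10·1 + 10·1 + 12·1 + 11·1 + 8·-2 + 2·1.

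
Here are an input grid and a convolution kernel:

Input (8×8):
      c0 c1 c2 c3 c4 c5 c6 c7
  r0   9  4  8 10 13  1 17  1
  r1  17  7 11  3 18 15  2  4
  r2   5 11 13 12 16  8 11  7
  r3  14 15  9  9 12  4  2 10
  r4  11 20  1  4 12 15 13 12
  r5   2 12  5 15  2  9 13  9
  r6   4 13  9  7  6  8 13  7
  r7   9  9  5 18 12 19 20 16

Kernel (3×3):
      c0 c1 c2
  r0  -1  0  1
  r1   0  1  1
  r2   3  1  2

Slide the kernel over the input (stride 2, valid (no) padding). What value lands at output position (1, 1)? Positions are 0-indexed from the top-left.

The receptive field on the input at this output position is [13 12 16 / 9 9 12 / 1 4 12]. Elementwise product with the kernel and sum: 13·-1 + 16·1 + 9·1 + 12·1 + 1·3 + 4·1 + 12·2.

55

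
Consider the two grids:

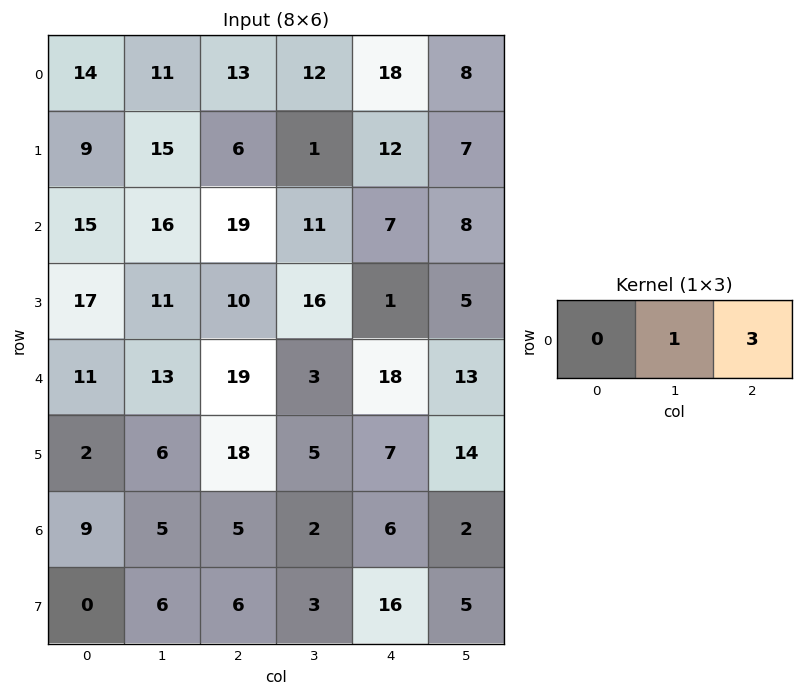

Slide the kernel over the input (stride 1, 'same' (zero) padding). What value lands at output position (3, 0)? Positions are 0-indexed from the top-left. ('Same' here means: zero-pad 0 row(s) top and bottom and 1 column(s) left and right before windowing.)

The receptive field on the zero-padded input at this output position is [0 17 11]. Elementwise product with the kernel and sum: 17·1 + 11·3.

50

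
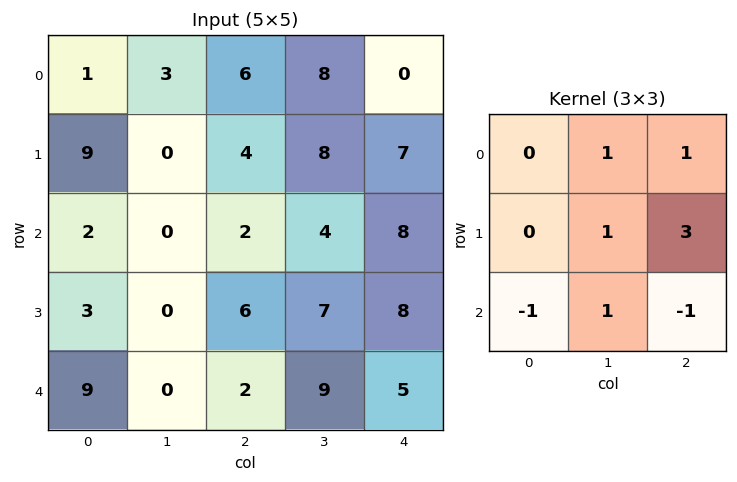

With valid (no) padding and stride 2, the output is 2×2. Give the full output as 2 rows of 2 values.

17 31
9 45

Output[0,0]: The receptive field on the input at this output position is [1 3 6 / 9 0 4 / 2 0 2]. Elementwise product with the kernel and sum: 3·1 + 6·1 + 0·1 + 4·3 + 2·-1 + 0·1 + 2·-1.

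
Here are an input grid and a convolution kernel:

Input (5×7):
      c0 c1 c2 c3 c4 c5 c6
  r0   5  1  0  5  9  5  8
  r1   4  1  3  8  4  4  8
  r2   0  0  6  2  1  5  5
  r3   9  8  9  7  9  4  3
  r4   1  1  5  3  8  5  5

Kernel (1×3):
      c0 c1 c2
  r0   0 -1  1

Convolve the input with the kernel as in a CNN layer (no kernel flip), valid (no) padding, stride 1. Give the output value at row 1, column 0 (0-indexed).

The receptive field on the input at this output position is [4 1 3]. Elementwise product with the kernel and sum: 1·-1 + 3·1.

2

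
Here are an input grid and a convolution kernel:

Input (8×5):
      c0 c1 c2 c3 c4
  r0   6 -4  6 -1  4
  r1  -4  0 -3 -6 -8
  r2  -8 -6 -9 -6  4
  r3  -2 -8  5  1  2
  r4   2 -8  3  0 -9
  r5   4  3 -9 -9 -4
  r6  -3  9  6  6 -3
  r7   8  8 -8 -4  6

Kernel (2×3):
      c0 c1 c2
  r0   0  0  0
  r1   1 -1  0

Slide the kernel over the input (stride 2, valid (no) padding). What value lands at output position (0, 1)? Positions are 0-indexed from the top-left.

The receptive field on the input at this output position is [6 -1 4 / -3 -6 -8]. Elementwise product with the kernel and sum: -3·1 + -6·-1.

3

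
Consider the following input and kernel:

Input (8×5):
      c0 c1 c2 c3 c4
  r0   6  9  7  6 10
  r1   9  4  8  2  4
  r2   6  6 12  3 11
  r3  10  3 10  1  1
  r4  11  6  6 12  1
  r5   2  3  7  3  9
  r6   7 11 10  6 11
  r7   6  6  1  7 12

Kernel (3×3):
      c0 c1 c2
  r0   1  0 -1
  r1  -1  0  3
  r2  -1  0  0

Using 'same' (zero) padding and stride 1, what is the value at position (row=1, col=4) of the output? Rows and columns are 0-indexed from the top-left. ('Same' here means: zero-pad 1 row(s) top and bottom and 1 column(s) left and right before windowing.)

1

The receptive field on the zero-padded input at this output position is [6 10 0 / 2 4 0 / 3 11 0]. Elementwise product with the kernel and sum: 6·1 + 0·-1 + 2·-1 + 0·3 + 3·-1.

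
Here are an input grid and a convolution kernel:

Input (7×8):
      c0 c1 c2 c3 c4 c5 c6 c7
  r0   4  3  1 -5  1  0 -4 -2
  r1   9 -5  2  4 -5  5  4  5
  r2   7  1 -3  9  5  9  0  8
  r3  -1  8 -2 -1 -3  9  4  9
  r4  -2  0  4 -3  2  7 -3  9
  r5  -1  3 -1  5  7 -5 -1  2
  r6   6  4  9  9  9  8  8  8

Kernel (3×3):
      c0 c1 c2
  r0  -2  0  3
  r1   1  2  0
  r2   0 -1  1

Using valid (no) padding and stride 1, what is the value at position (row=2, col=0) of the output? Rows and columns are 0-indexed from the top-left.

The receptive field on the input at this output position is [7 1 -3 / -1 8 -2 / -2 0 4]. Elementwise product with the kernel and sum: 7·-2 + -3·3 + -1·1 + 8·2 + 0·-1 + 4·1.

-4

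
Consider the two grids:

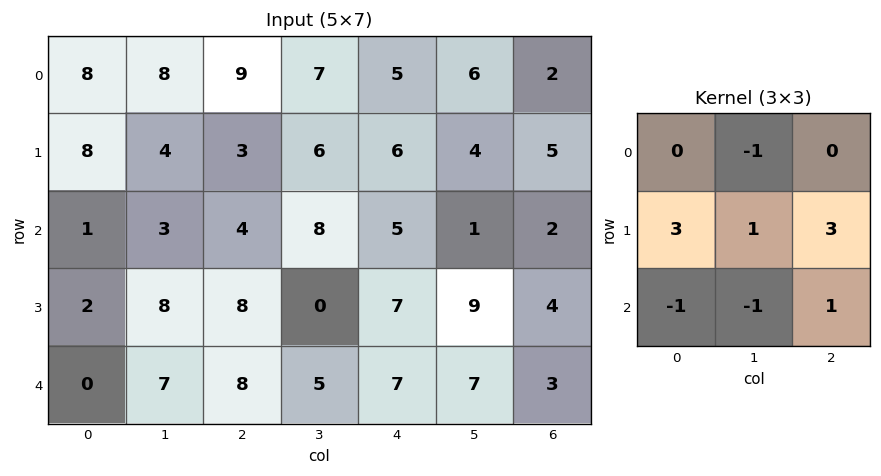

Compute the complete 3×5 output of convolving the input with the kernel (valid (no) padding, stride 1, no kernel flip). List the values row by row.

Output[0,0]: The receptive field on the input at this output position is [8 8 9 / 8 4 3 / 1 3 4]. Elementwise product with the kernel and sum: 8·-1 + 8·3 + 4·1 + 3·3 + 1·-1 + 3·-1 + 4·1.

29 25 19 19 27
12 18 28 28 6
36 18 31 24 30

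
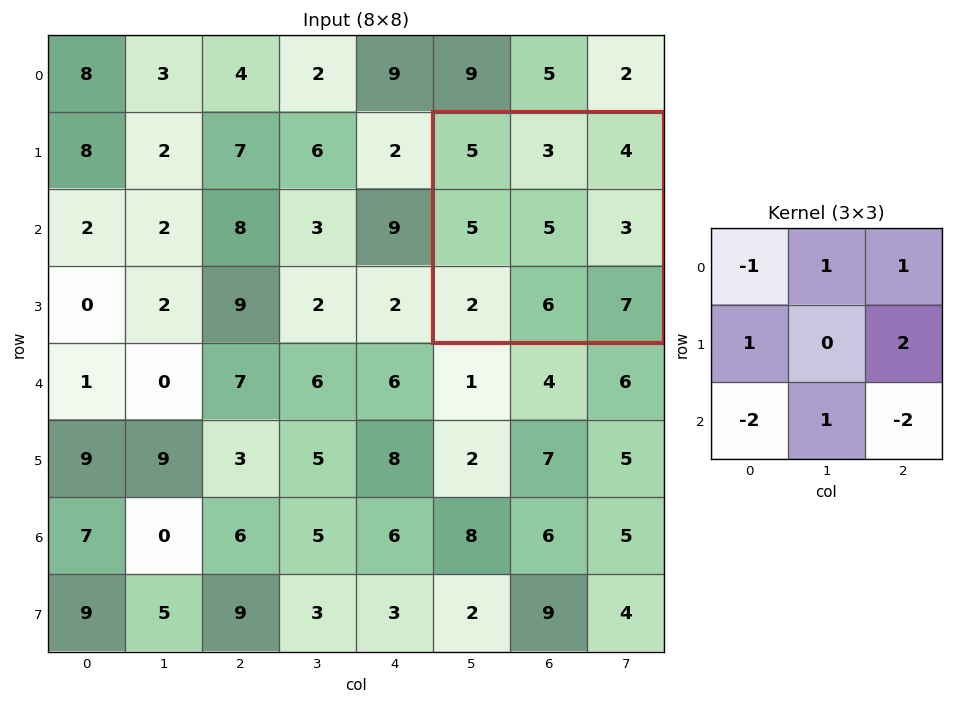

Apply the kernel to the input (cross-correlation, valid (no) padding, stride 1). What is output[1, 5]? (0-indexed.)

1

The receptive field on the input at this output position is [5 3 4 / 5 5 3 / 2 6 7]. Elementwise product with the kernel and sum: 5·-1 + 3·1 + 4·1 + 5·1 + 3·2 + 2·-2 + 6·1 + 7·-2.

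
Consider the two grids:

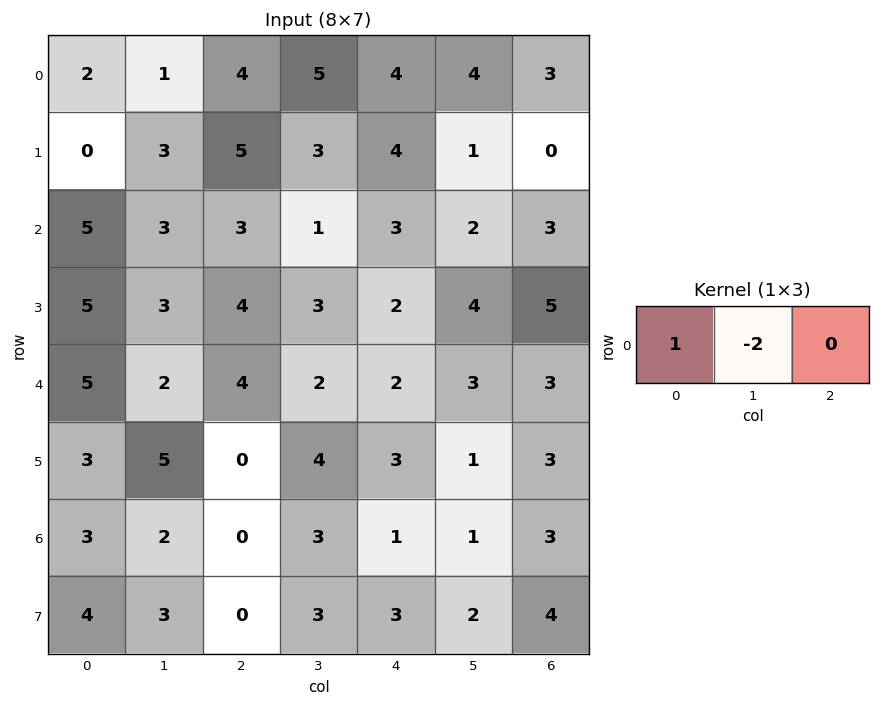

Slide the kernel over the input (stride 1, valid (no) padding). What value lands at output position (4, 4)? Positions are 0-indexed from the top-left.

The receptive field on the input at this output position is [2 3 3]. Elementwise product with the kernel and sum: 2·1 + 3·-2.

-4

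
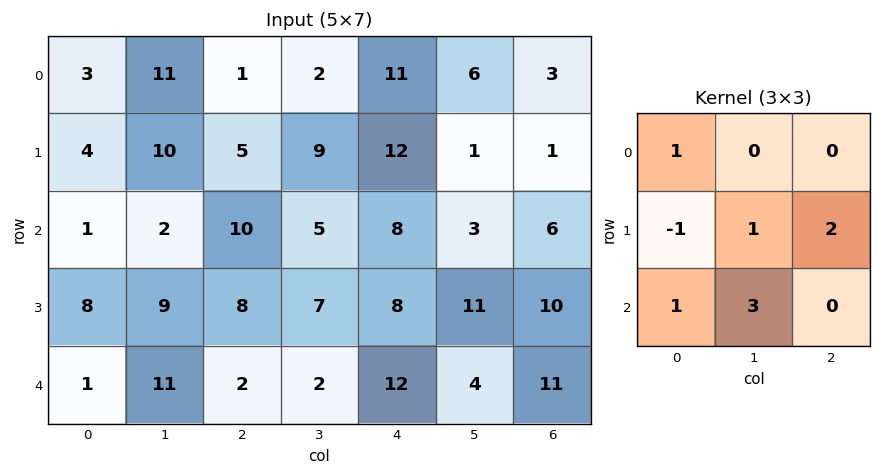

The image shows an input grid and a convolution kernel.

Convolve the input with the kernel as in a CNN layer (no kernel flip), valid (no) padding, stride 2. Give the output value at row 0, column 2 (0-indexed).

The receptive field on the input at this output position is [11 6 3 / 12 1 1 / 8 3 6]. Elementwise product with the kernel and sum: 11·1 + 12·-1 + 1·1 + 1·2 + 8·1 + 3·3.

19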